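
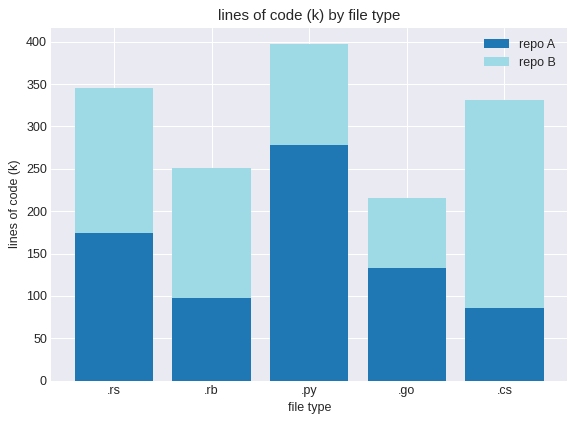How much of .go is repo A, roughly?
≈ 150

repo A top ≈ 150, bottom ≈ 0; segment ≈ 150.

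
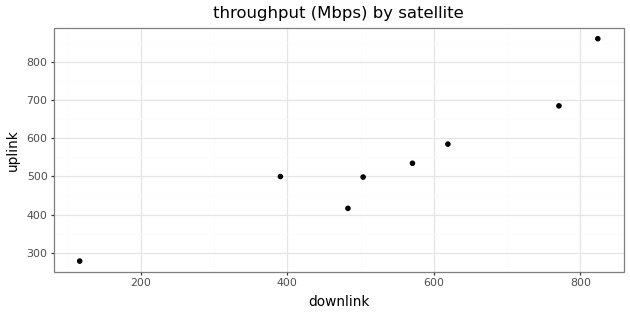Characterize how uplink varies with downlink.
Points are positively correlated; strong (|r| ≈ 0.9).

positive, strong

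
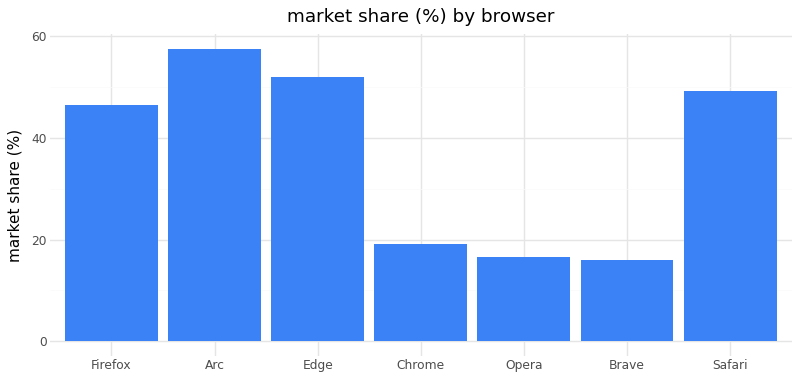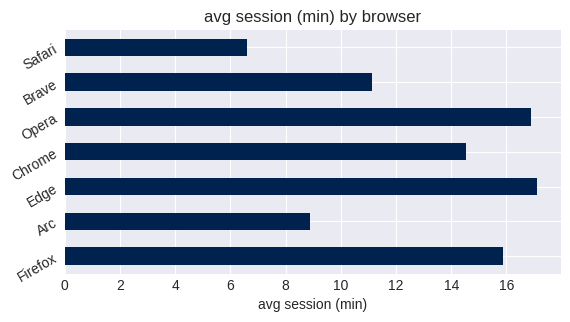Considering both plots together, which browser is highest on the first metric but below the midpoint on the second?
Chart 2 median avg session (min) ≈ 14; below-median browsers: Arc, Brave, Safari. Among those, Arc has the highest market share (%) (≈ 60).

Arc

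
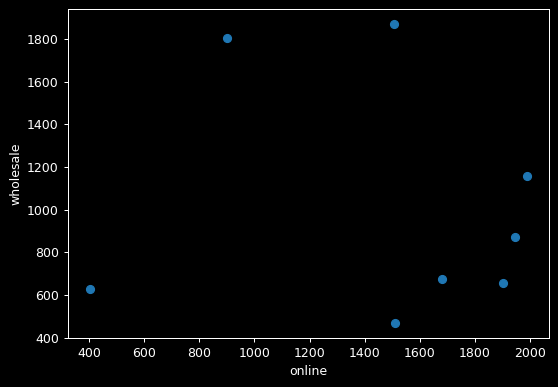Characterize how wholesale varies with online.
no clear correlation

Points are roughly uncorrelated; weak (|r| ≈ 0.1).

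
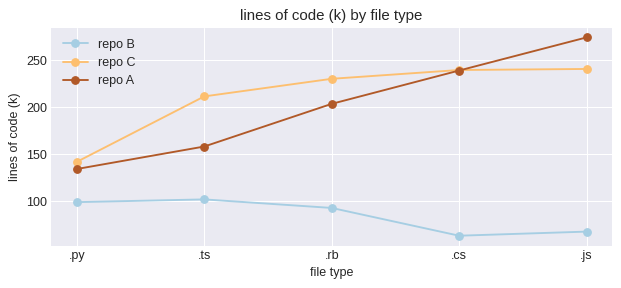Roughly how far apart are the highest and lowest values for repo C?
≈ 100

Max .js ≈ 240, min .py ≈ 140; range ≈ 100.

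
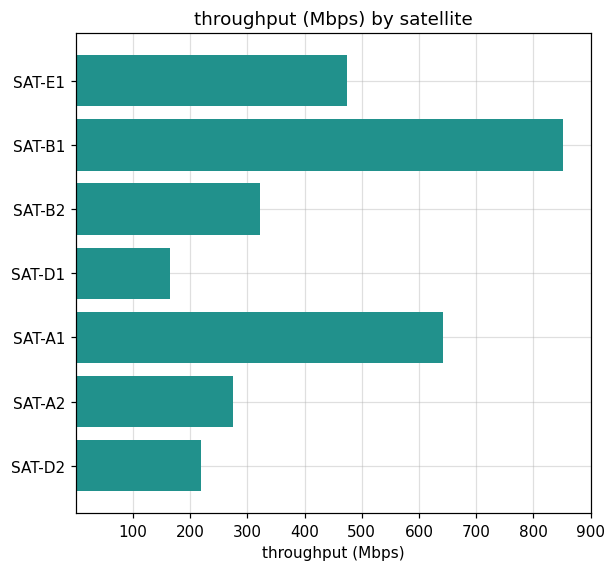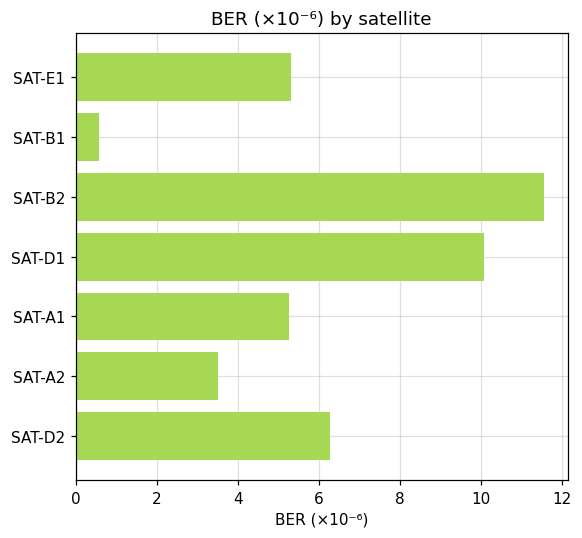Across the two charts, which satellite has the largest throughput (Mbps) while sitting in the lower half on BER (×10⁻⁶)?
SAT-B1

Chart 2 median BER (×10⁻⁶) ≈ 6; below-median satellites: SAT-B1, SAT-A1, SAT-A2. Among those, SAT-B1 has the highest throughput (Mbps) (≈ 900).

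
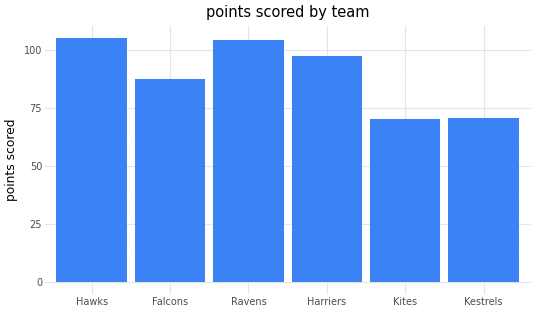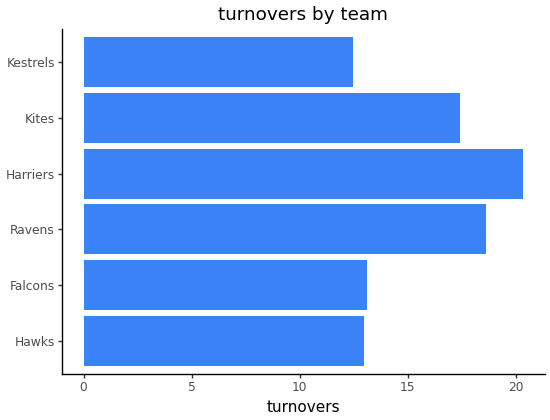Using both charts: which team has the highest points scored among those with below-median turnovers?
Hawks

Chart 2 median turnovers ≈ 16; below-median teams: Hawks, Falcons, Kestrels. Among those, Hawks has the highest points scored (≈ 110).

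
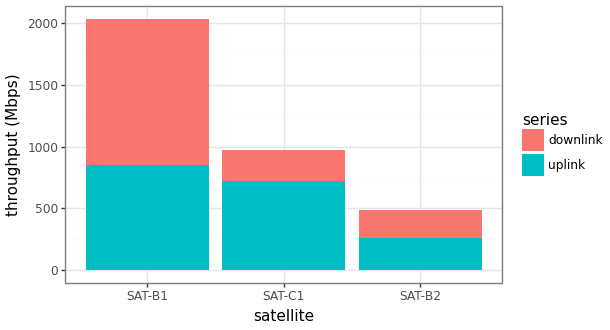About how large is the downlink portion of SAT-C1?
≈ 200

downlink top ≈ 1000, bottom ≈ 800; segment ≈ 200.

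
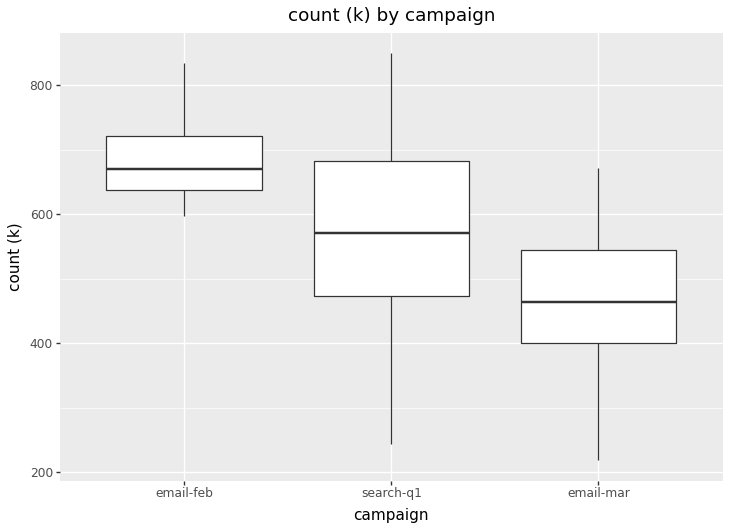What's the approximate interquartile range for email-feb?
≈ 80

Q3 ≈ 720, Q1 ≈ 640; IQR ≈ 80.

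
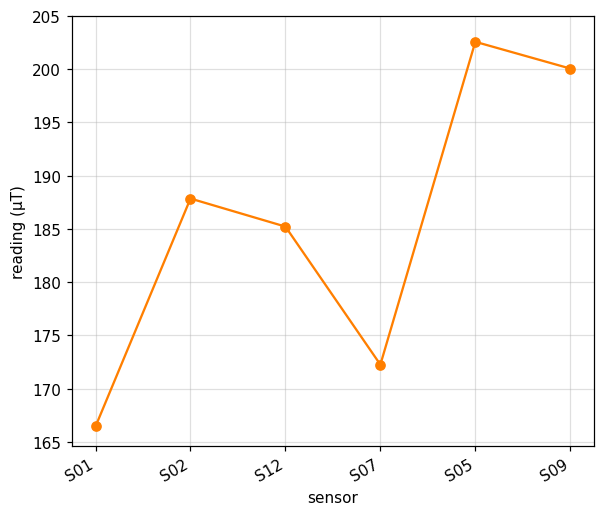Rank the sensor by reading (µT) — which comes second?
Top 3: S05 ≈ 205, S09 ≈ 200, S02 ≈ 190.

S09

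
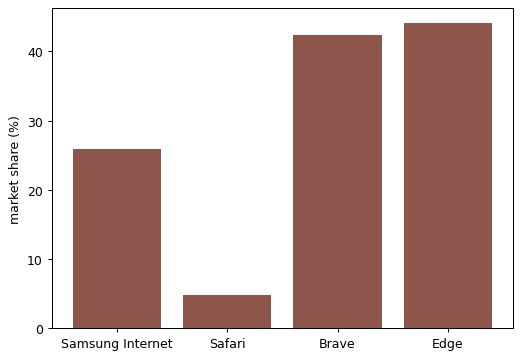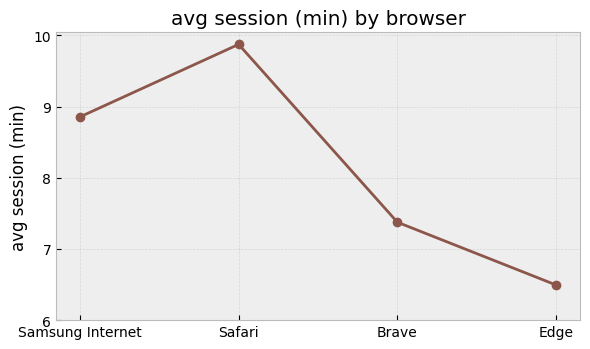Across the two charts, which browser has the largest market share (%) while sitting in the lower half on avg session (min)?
Chart 2 median avg session (min) ≈ 8; below-median browsers: Brave, Edge. Among those, Edge has the highest market share (%) (≈ 45).

Edge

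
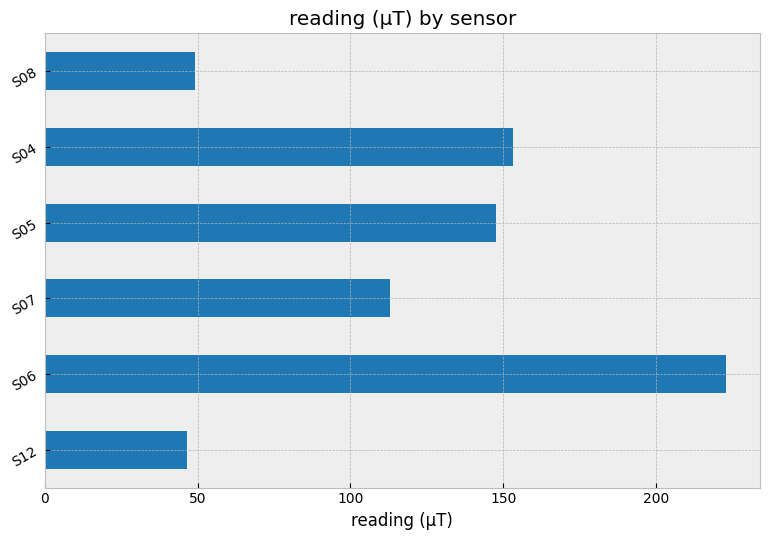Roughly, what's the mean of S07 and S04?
(120 + 160) / 2 ≈ 140.

≈ 140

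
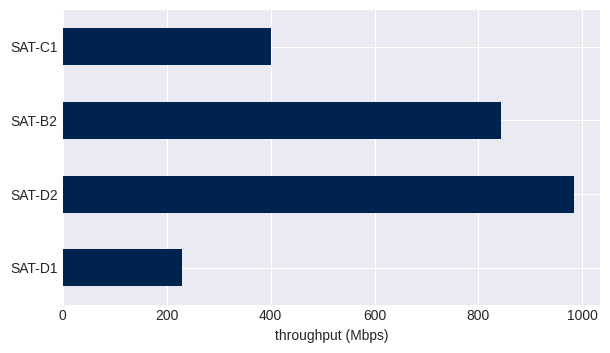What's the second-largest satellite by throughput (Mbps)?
SAT-B2

Top 3: SAT-D2 ≈ 1000, SAT-B2 ≈ 800, SAT-C1 ≈ 400.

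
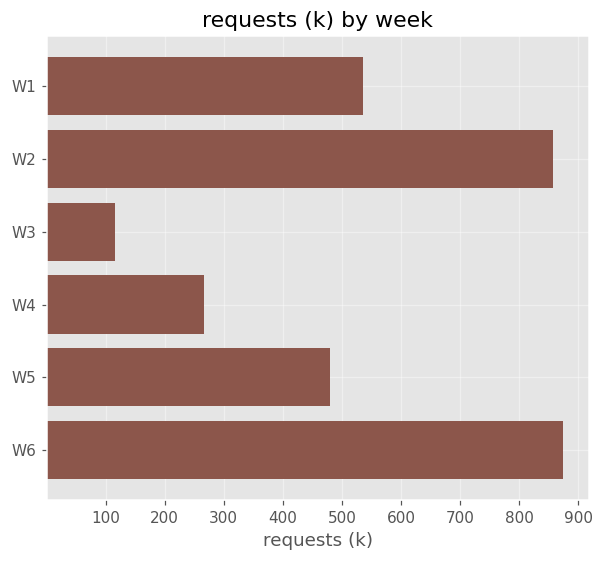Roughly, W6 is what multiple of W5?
≈ 1.8×

W6 ≈ 900, W5 ≈ 500; 900/500 ≈ 1.8.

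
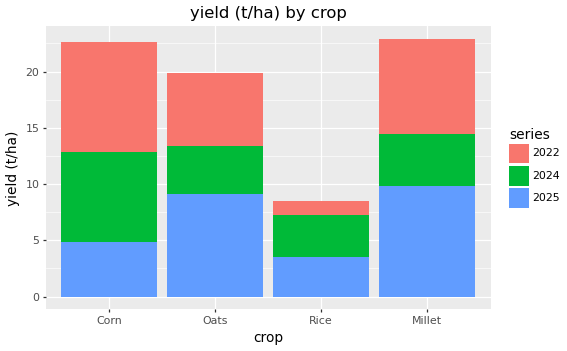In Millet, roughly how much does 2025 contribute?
≈ 10

2025 top ≈ 10, bottom ≈ 0; segment ≈ 10.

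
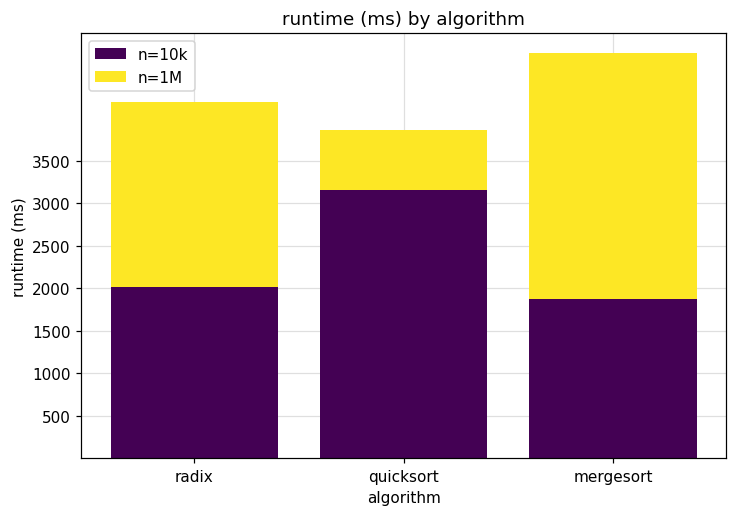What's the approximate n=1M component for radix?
n=1M top ≈ 4000, bottom ≈ 2000; segment ≈ 2000.

≈ 2000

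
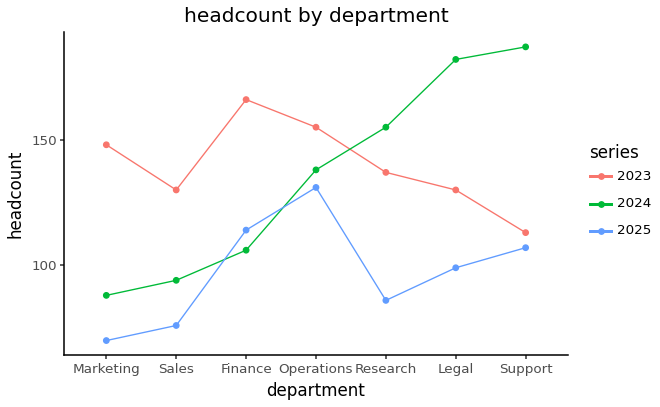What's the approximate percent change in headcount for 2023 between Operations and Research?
Operations ≈ 160, Research ≈ 140; (140 − 160) / 160 ≈ -12.5%.

≈ -12.5%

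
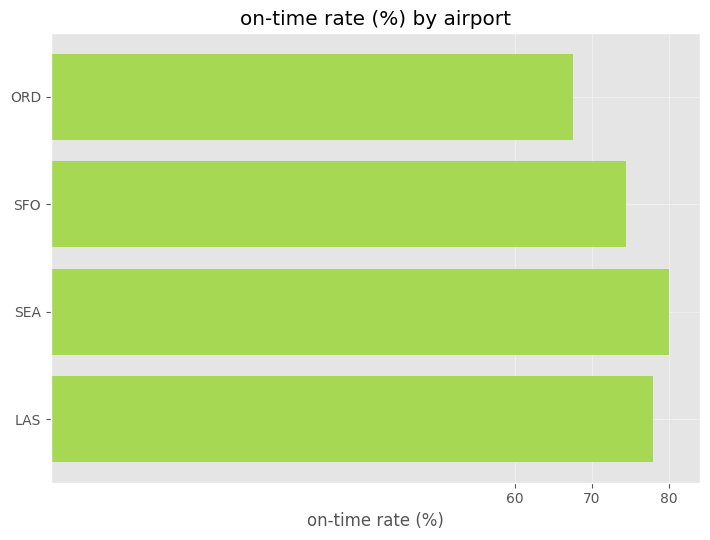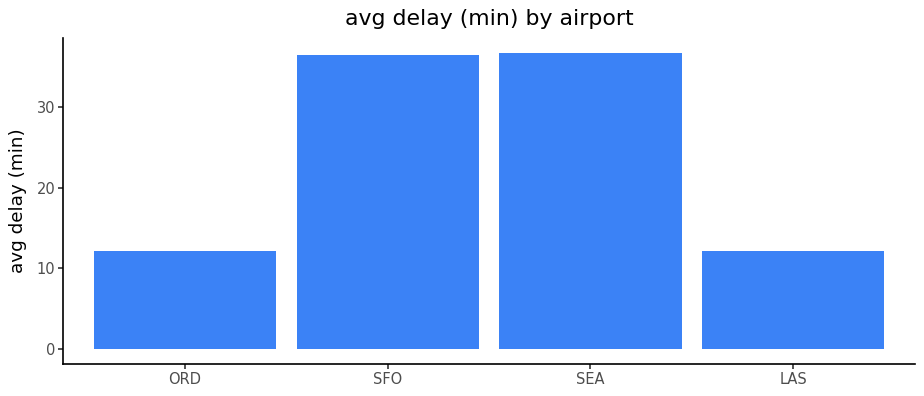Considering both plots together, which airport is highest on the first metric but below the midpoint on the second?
LAS

Chart 2 median avg delay (min) ≈ 25; below-median airports: ORD, LAS. Among those, LAS has the highest on-time rate (%) (≈ 80).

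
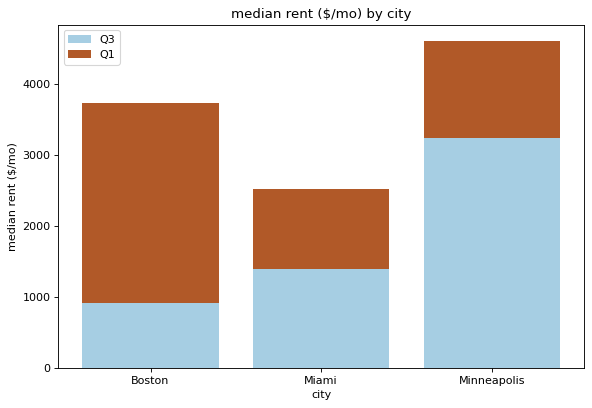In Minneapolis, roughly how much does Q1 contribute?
Q1 top ≈ 4500, bottom ≈ 3000; segment ≈ 1500.

≈ 1500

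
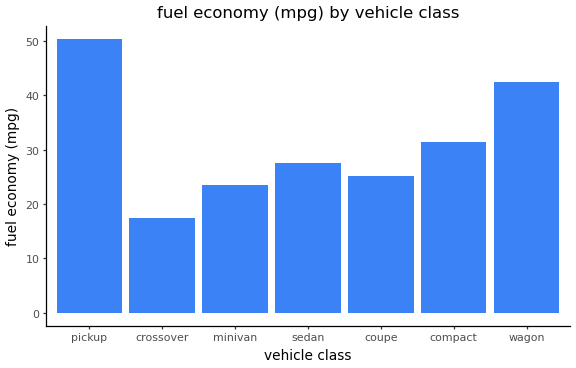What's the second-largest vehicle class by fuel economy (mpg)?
Top 3: pickup ≈ 50, wagon ≈ 45, compact ≈ 30.

wagon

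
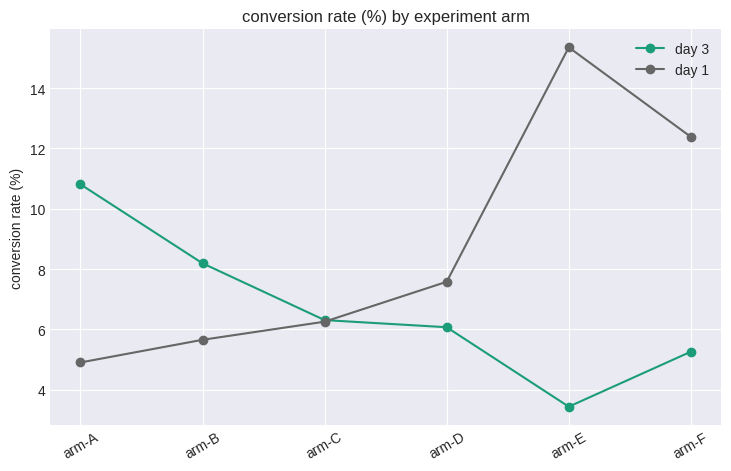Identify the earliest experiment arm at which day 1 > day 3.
arm-D

arm-C: day 1 ≈ 6 vs day 3 ≈ 6 (not yet); arm-D: day 1 ≈ 8 vs day 3 ≈ 6 (first crossover).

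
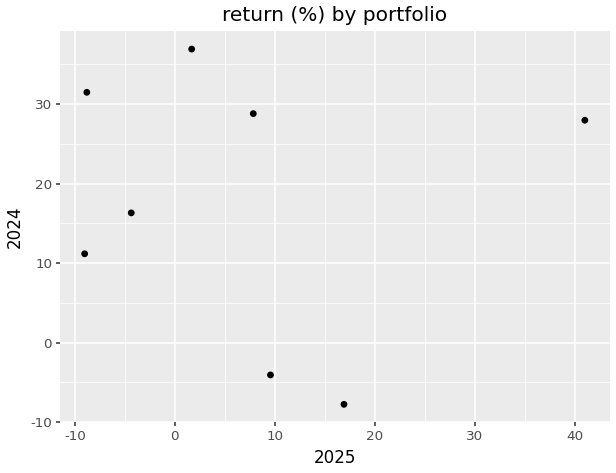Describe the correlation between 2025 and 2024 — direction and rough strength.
Points are roughly uncorrelated; weak (|r| ≈ 0.1).

no clear correlation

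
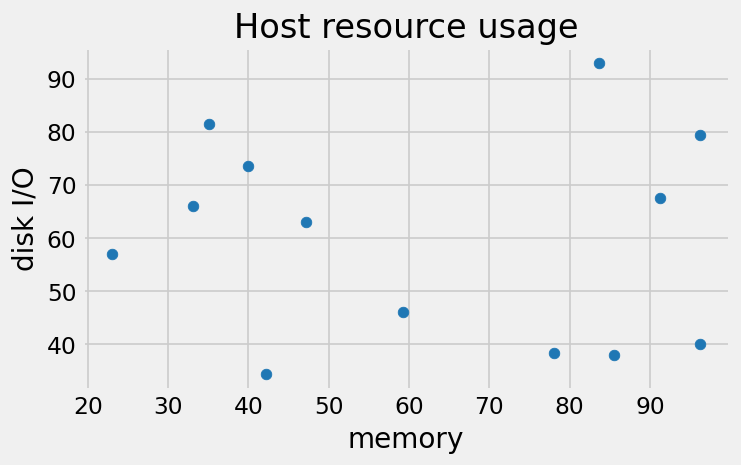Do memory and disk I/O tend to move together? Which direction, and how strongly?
no clear correlation

Points are roughly uncorrelated; weak (|r| ≈ 0.1).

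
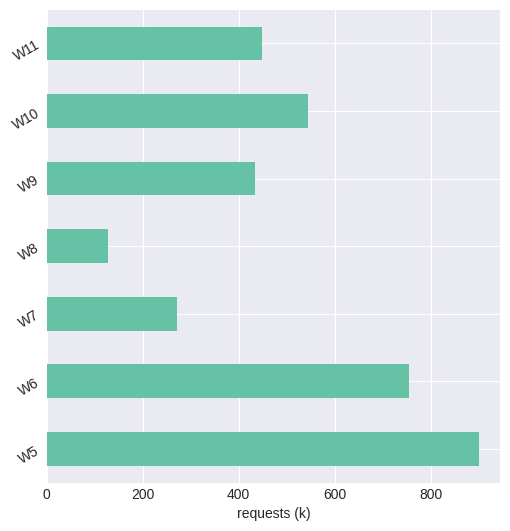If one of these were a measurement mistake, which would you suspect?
W5

W5 ≈ 900; the rest sit between ≈ 100 and ≈ 800.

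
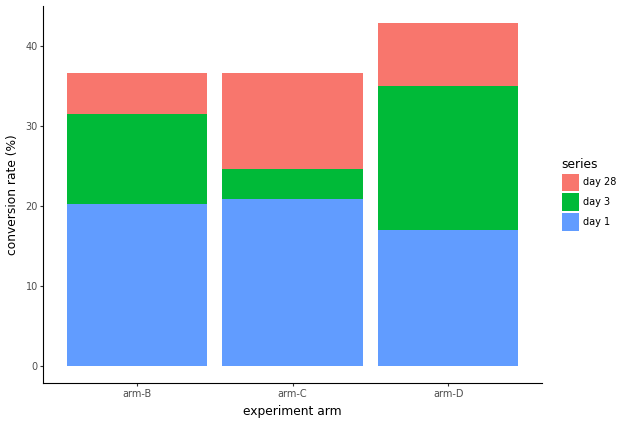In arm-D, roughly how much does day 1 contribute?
≈ 15

day 1 top ≈ 15, bottom ≈ 0; segment ≈ 15.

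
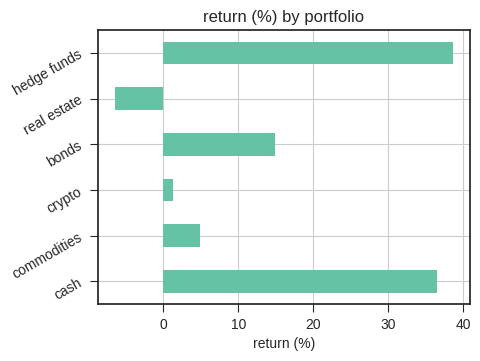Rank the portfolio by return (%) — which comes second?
Top 3: hedge funds ≈ 40, cash ≈ 35, bonds ≈ 15.

cash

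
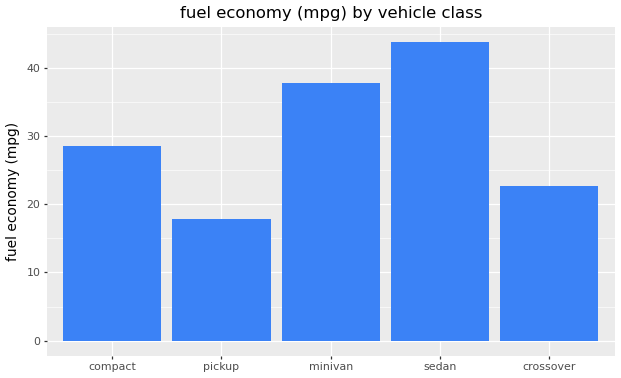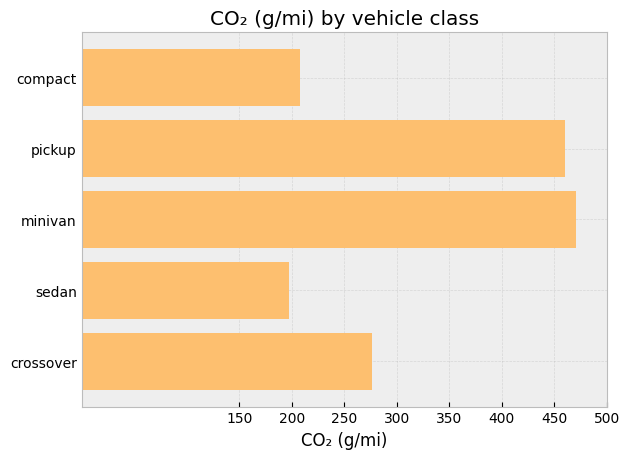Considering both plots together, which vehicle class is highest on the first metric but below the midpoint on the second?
sedan

Chart 2 median CO₂ (g/mi) ≈ 300; below-median vehicle classes: compact, sedan. Among those, sedan has the highest fuel economy (mpg) (≈ 45).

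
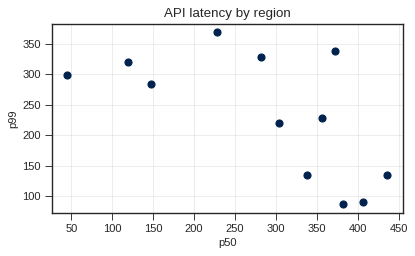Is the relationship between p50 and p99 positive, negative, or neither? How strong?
Points are negatively correlated; moderate (|r| ≈ 0.6).

negative, moderate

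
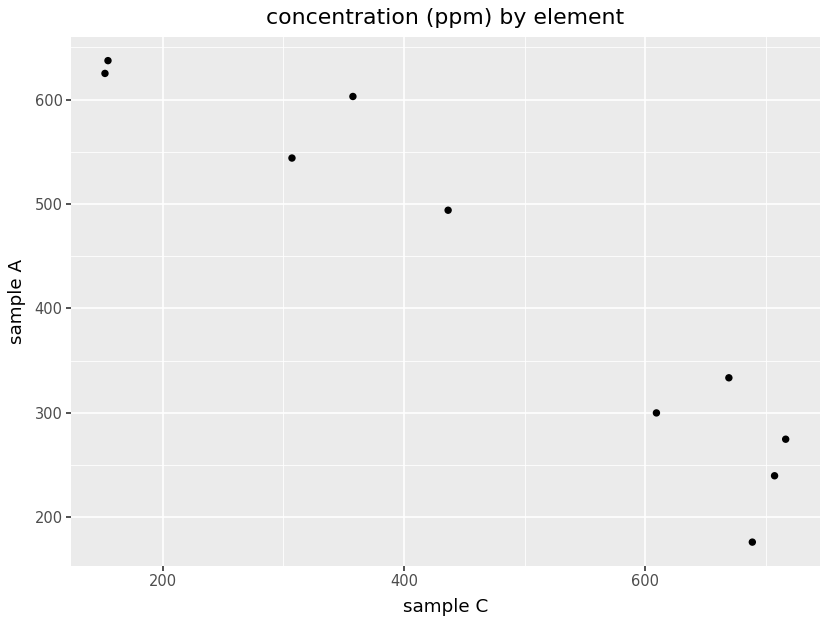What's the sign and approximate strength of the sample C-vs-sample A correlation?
Points are negatively correlated; strong (|r| ≈ 1.0).

negative, strong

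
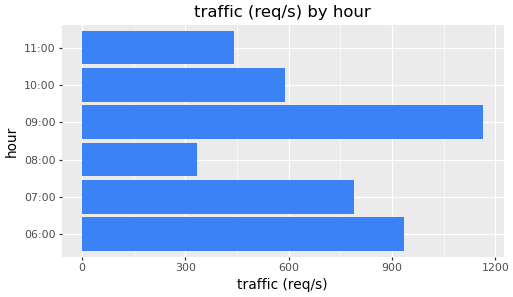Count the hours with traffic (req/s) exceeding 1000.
1

Above 1000: 09:00.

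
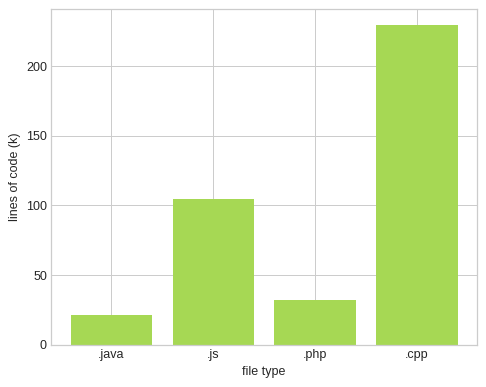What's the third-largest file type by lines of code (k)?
Top 4: .cpp ≈ 220, .js ≈ 100, .php ≈ 40, .java ≈ 20.

.php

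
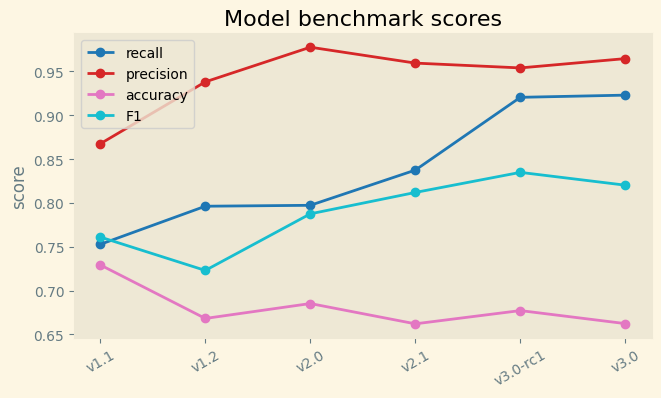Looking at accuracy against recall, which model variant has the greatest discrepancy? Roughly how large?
v3.0: accuracy ≈ 0.65, recall ≈ 0.90 → gap ≈ 0.25. Next-largest (v3.0-rc1) is only ≈ 0.20.

v3.0, ≈ 0.25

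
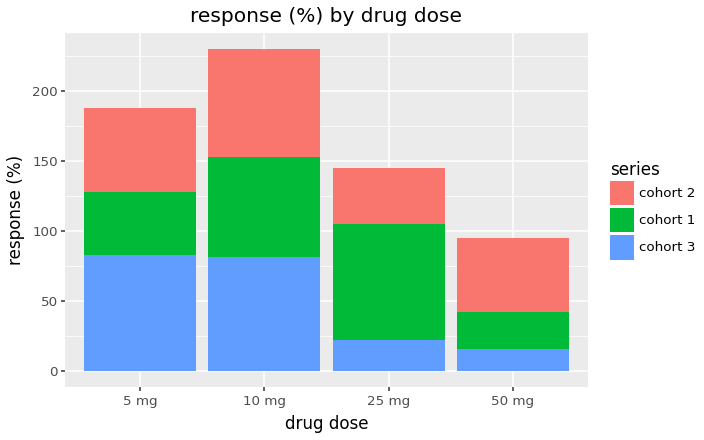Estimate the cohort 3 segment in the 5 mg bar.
cohort 3 top ≈ 80, bottom ≈ 0; segment ≈ 80.

≈ 80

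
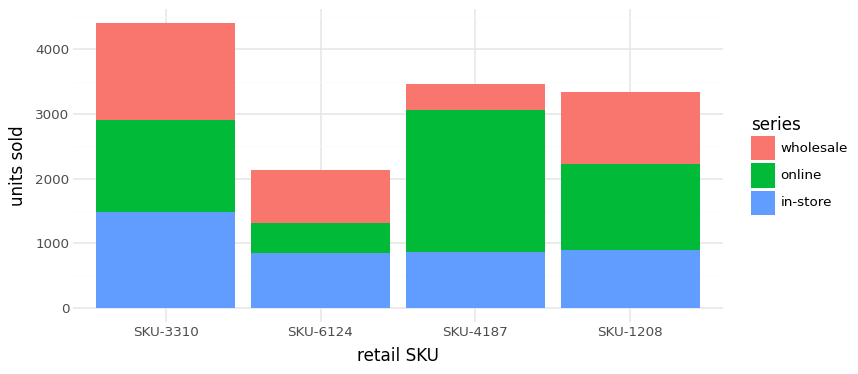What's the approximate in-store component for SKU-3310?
≈ 1500

in-store top ≈ 1500, bottom ≈ 0; segment ≈ 1500.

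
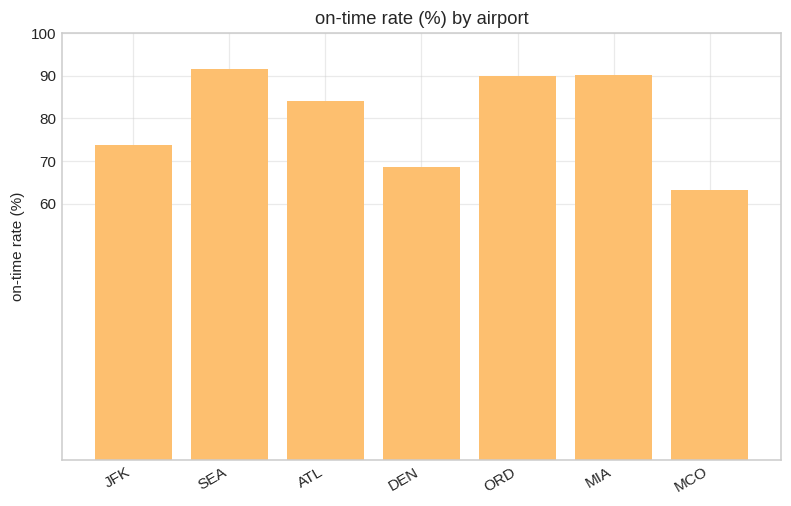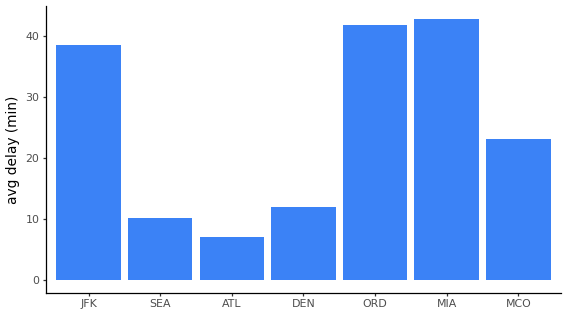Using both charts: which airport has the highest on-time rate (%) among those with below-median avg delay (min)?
Chart 2 median avg delay (min) ≈ 25; below-median airports: SEA, ATL, DEN. Among those, SEA has the highest on-time rate (%) (≈ 90).

SEA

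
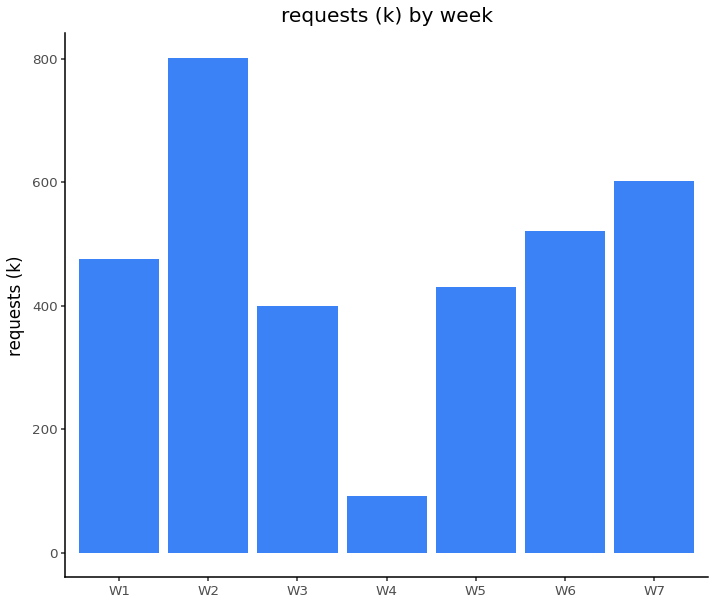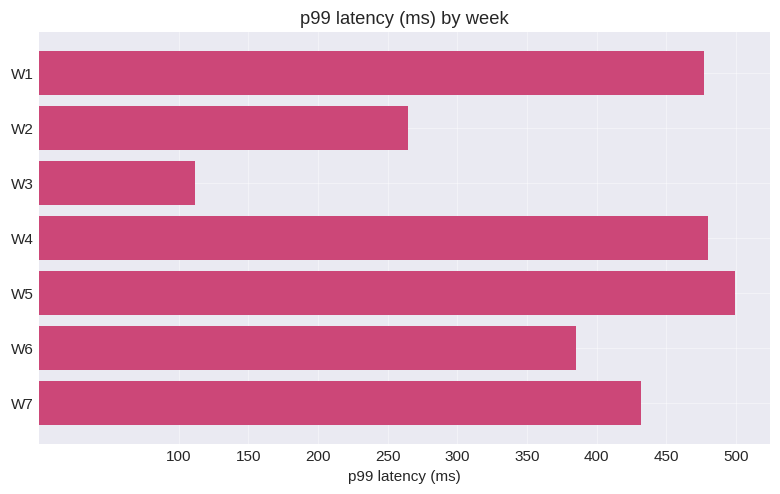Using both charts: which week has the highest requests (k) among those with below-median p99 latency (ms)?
Chart 2 median p99 latency (ms) ≈ 450; below-median weeks: W2, W3, W6. Among those, W2 has the highest requests (k) (≈ 800).

W2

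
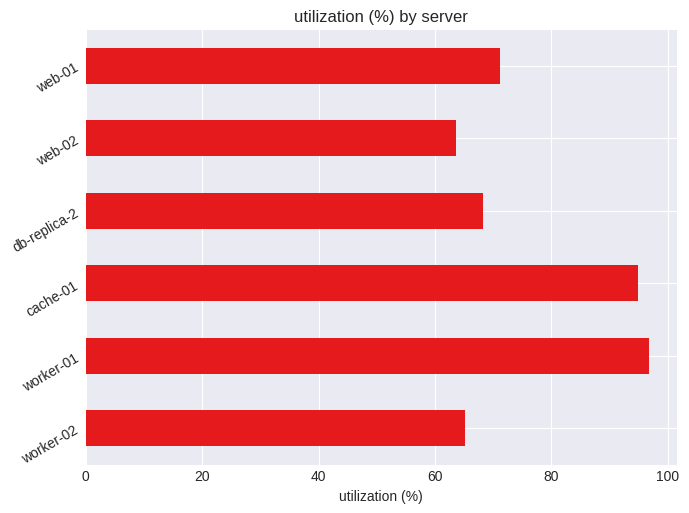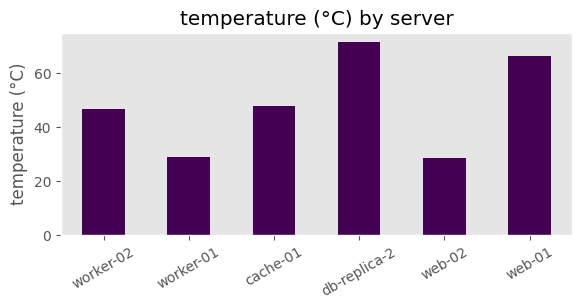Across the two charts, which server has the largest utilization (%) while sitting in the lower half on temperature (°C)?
Chart 2 median temperature (°C) ≈ 50; below-median servers: worker-02, worker-01, web-02. Among those, worker-01 has the highest utilization (%) (≈ 100).

worker-01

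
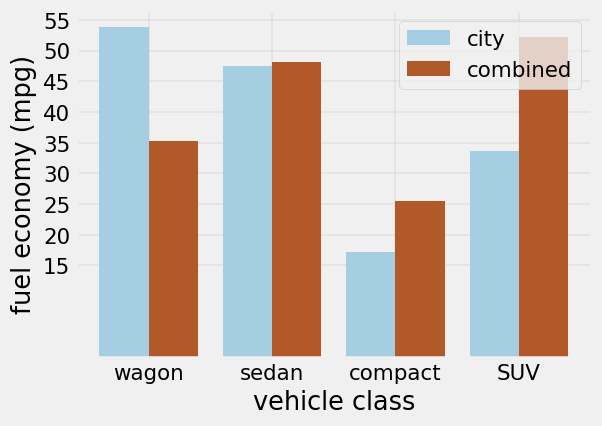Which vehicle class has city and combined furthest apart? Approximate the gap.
wagon, ≈ 20 mpg

wagon: city ≈ 55, combined ≈ 35 → gap ≈ 20. Next-largest (SUV) is only ≈ 15.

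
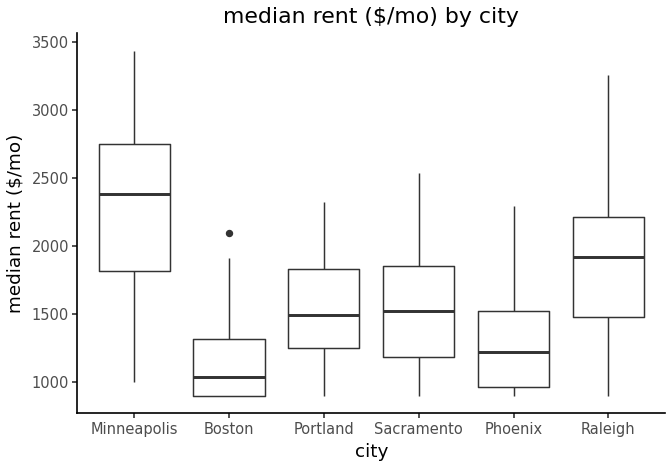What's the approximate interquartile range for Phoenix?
Q3 ≈ 1500, Q1 ≈ 1000; IQR ≈ 500.

≈ 500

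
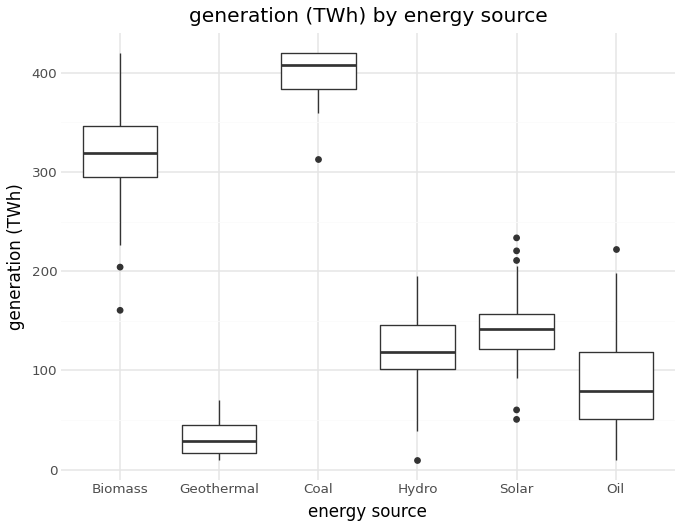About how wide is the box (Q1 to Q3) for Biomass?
≈ 50

Q3 ≈ 350, Q1 ≈ 300; IQR ≈ 50.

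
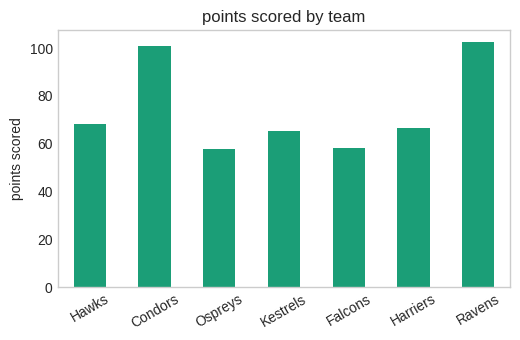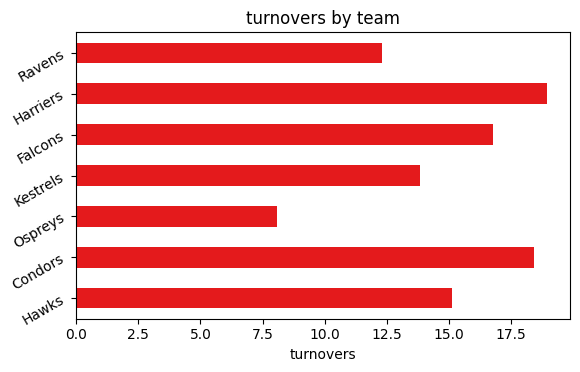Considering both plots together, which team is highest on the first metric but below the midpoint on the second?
Ravens

Chart 2 median turnovers ≈ 16; below-median teams: Ospreys, Kestrels, Ravens. Among those, Ravens has the highest points scored (≈ 100).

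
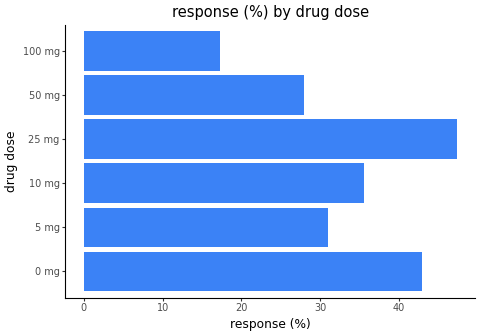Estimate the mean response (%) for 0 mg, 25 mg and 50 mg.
(45 + 45 + 30) / 3 ≈ 40.

≈ 40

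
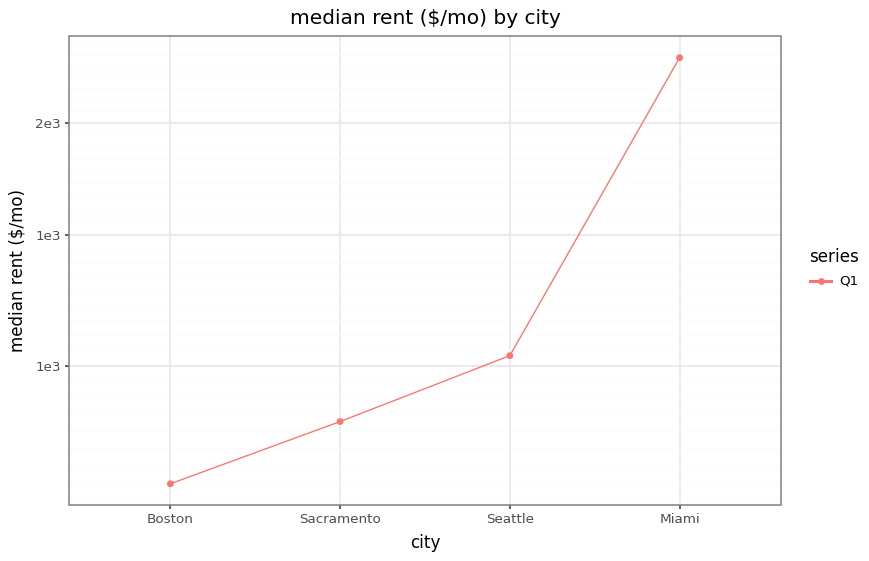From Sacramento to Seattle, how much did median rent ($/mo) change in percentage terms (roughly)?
Sacramento ≈ 1100, Seattle ≈ 1200; (1200 − 1100) / 1100 ≈ +9.1%.

≈ +9.1%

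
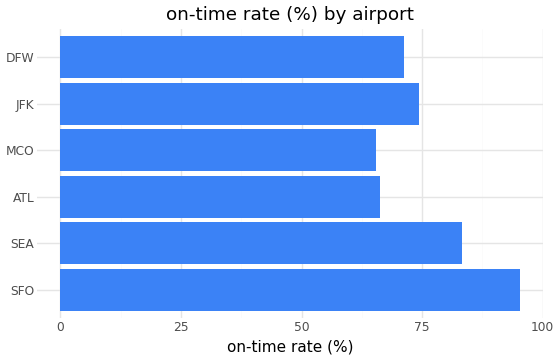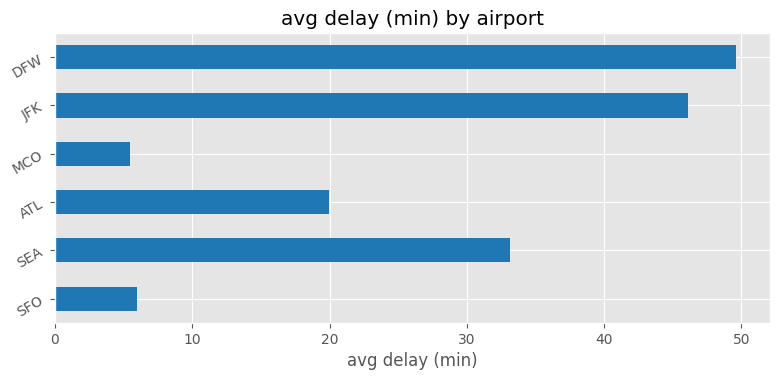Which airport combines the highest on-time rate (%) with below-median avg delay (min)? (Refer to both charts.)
SFO

Chart 2 median avg delay (min) ≈ 25; below-median airports: SFO, ATL, MCO. Among those, SFO has the highest on-time rate (%) (≈ 100).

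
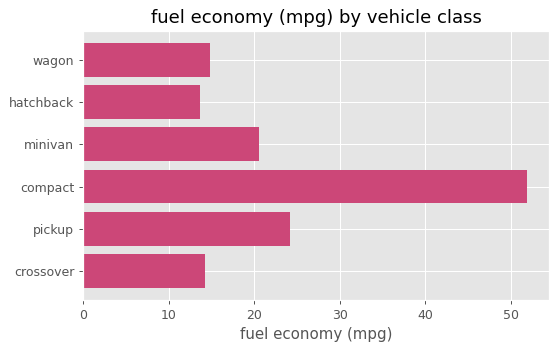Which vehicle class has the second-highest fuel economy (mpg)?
pickup

Top 3: compact ≈ 50, pickup ≈ 25, minivan ≈ 20.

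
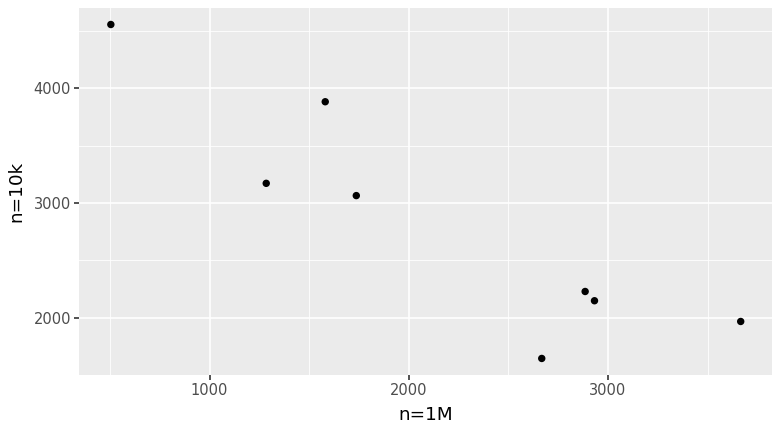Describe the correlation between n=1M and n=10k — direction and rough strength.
Points are negatively correlated; strong (|r| ≈ 0.9).

negative, strong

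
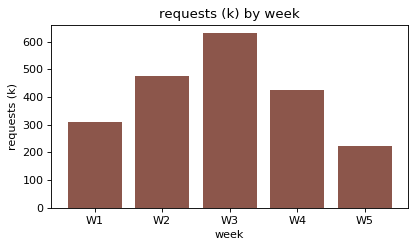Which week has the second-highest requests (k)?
Top 3: W3 ≈ 600, W2 ≈ 500, W4 ≈ 400.

W2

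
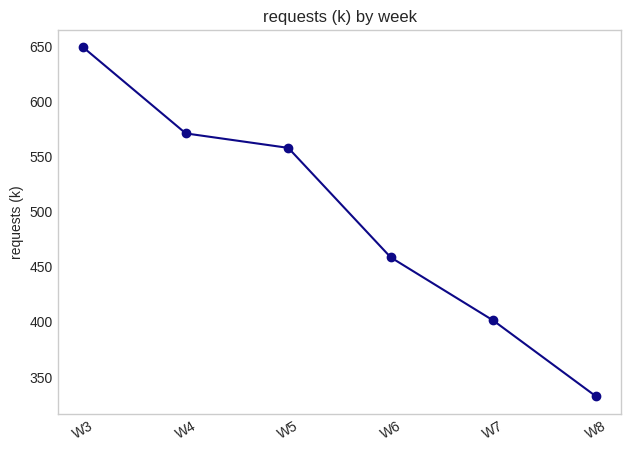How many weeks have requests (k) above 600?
1

Above 600: W3.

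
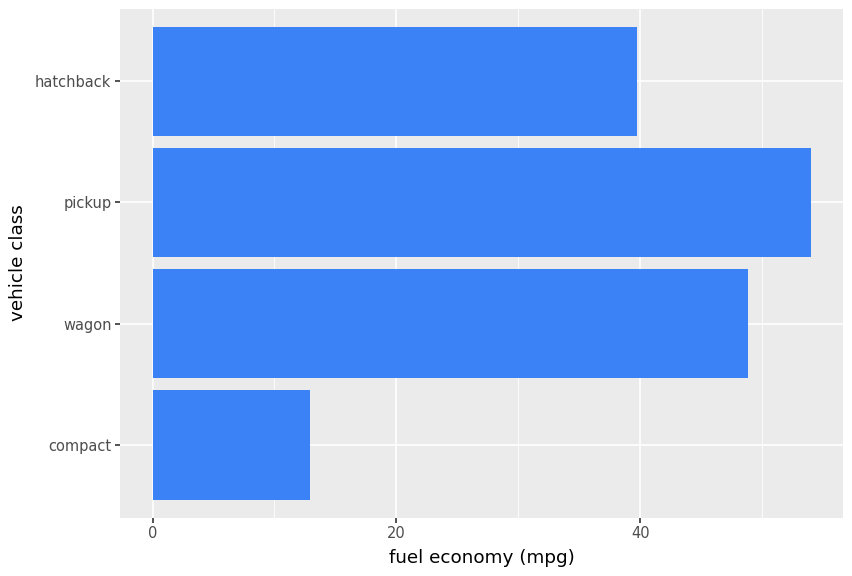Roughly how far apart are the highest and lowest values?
≈ 40

Max pickup ≈ 55, min compact ≈ 15; range ≈ 40.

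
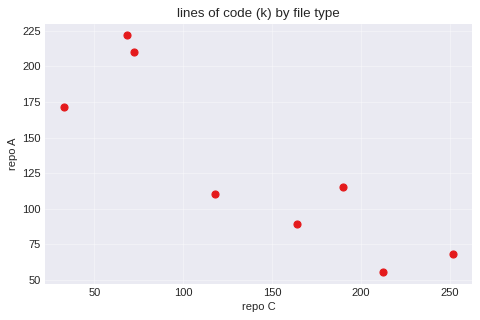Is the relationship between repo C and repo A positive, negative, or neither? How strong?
negative, strong

Points are negatively correlated; strong (|r| ≈ 0.9).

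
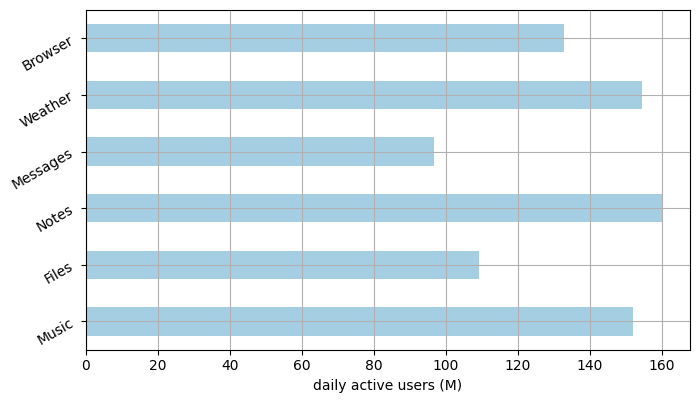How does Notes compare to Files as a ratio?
≈ 1.6×

Notes ≈ 160, Files ≈ 100; 160/100 ≈ 1.6.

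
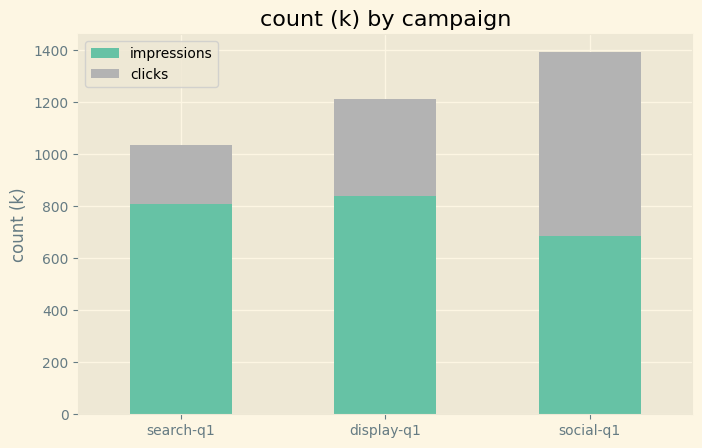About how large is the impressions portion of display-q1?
impressions top ≈ 800, bottom ≈ 0; segment ≈ 800.

≈ 800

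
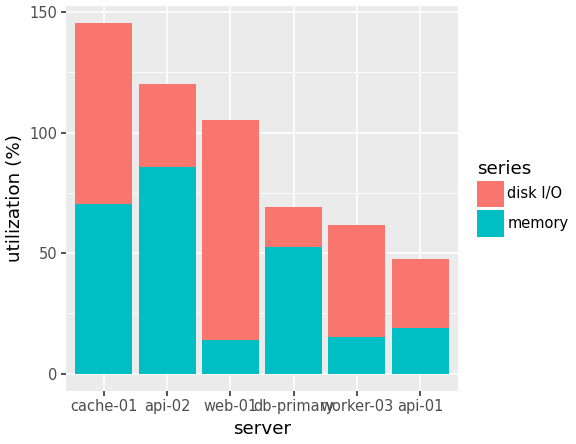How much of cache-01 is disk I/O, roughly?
≈ 60

disk I/O top ≈ 140, bottom ≈ 80; segment ≈ 60.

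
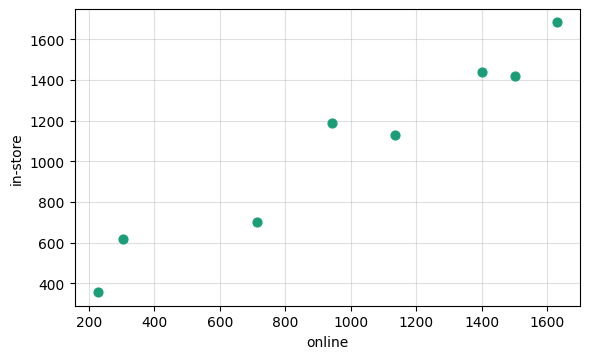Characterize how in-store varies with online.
Points are positively correlated; strong (|r| ≈ 1.0).

positive, strong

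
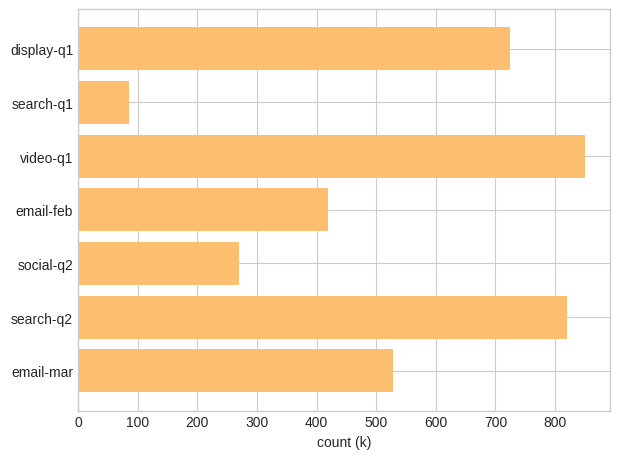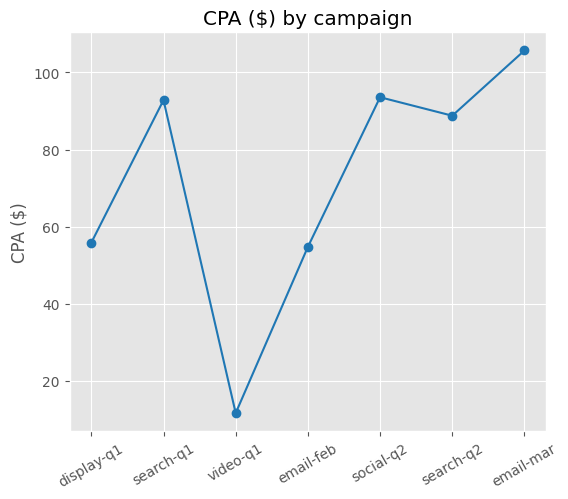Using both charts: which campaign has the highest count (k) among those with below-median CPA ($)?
video-q1

Chart 2 median CPA ($) ≈ 90; below-median campaigns: display-q1, video-q1, email-feb. Among those, video-q1 has the highest count (k) (≈ 800).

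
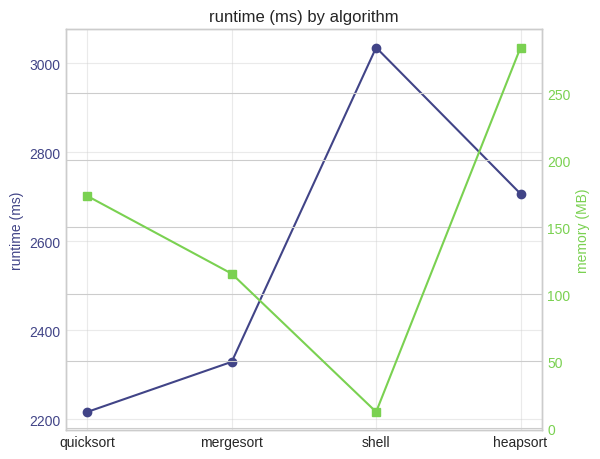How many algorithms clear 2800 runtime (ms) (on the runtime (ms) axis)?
Above 2800: shell.

1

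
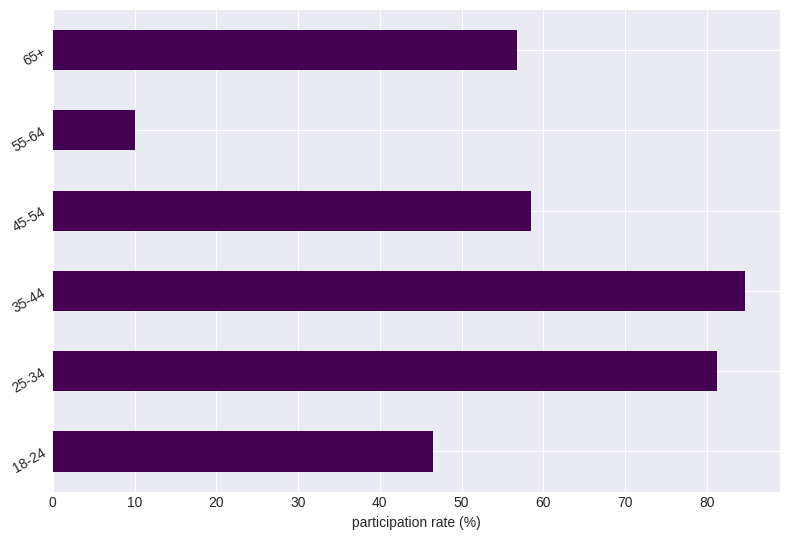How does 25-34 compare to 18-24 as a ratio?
25-34 ≈ 80, 18-24 ≈ 50; 80/50 ≈ 1.6.

≈ 1.6×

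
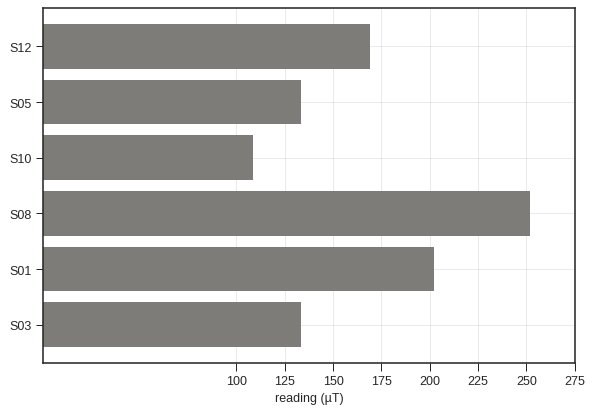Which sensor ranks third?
S12

Top 4: S08 ≈ 250, S01 ≈ 200, S12 ≈ 175, S03 ≈ 125.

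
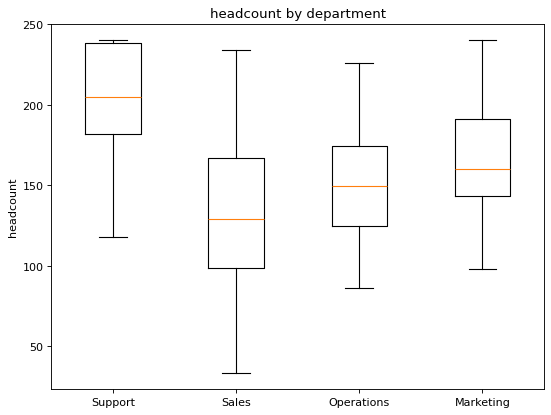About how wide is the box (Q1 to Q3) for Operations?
≈ 50

Q3 ≈ 170, Q1 ≈ 120; IQR ≈ 50.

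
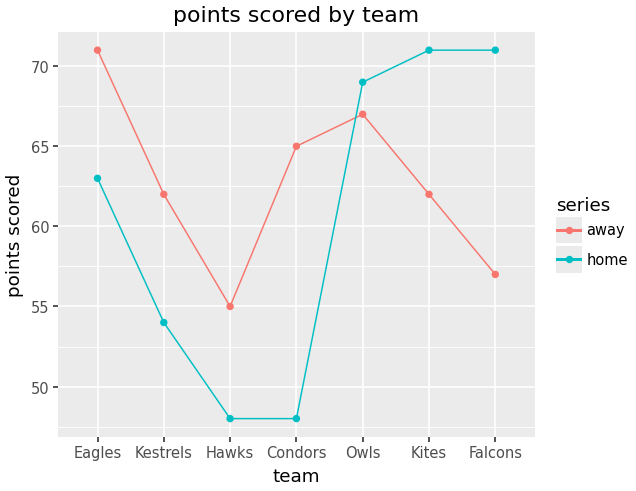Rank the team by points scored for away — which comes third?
Top 4 for away: Eagles ≈ 72, Owls ≈ 68, Condors ≈ 64, Kites ≈ 62.

Condors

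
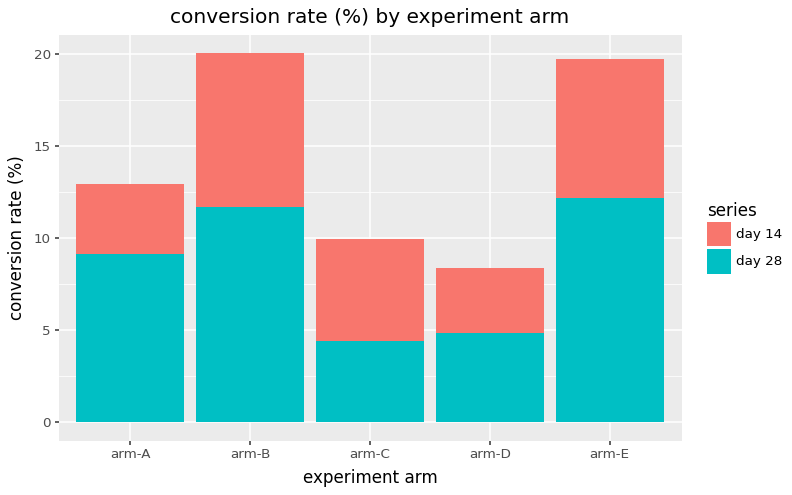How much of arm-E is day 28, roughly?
day 28 top ≈ 12, bottom ≈ 0; segment ≈ 12.

≈ 12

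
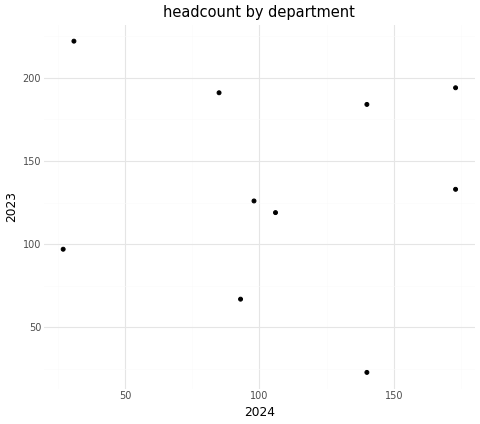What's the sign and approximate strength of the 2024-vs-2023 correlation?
Points are roughly uncorrelated; weak (|r| ≈ 0.1).

no clear correlation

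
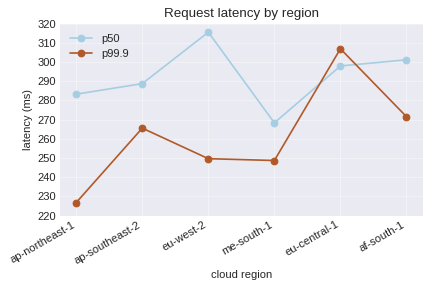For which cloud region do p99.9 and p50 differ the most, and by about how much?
eu-west-2, ≈ 70 ms

eu-west-2: p99.9 ≈ 250, p50 ≈ 320 → gap ≈ 70. Next-largest (ap-northeast-1) is only ≈ 50.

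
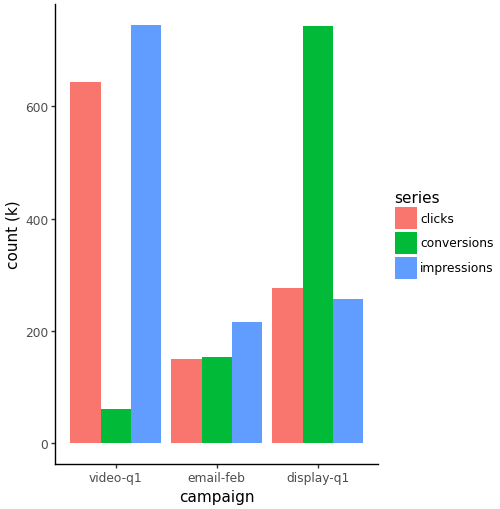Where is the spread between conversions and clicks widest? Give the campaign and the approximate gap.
video-q1, ≈ 500 k

video-q1: conversions ≈ 100, clicks ≈ 600 → gap ≈ 500. Next-largest (display-q1) is only ≈ 400.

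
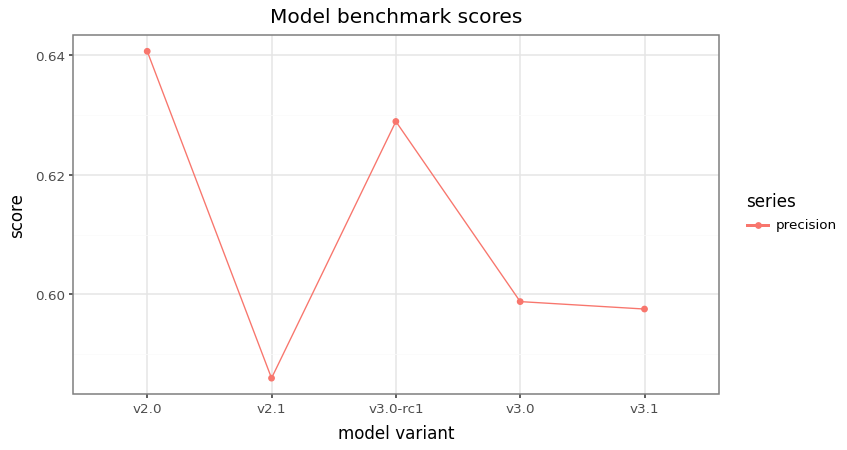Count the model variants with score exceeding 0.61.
Above 0.61: v2.0, v3.0-rc1.

2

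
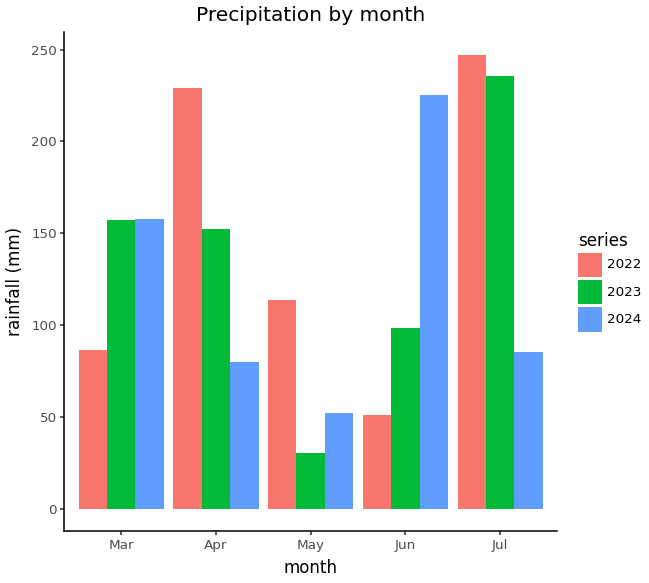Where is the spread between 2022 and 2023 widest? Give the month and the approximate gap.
May, ≈ 100 mm

May: 2022 ≈ 125, 2023 ≈ 25 → gap ≈ 100. Next-largest (Apr) is only ≈ 75.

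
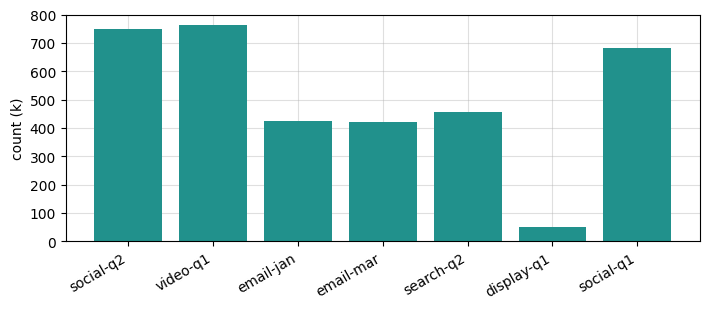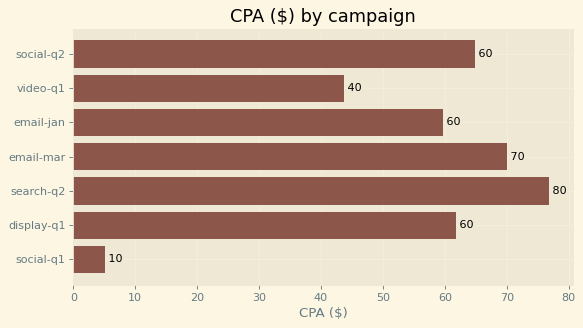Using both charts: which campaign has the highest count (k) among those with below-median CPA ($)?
video-q1

Chart 2 median CPA ($) ≈ 60; below-median campaigns: video-q1, email-jan, social-q1. Among those, video-q1 has the highest count (k) (≈ 800).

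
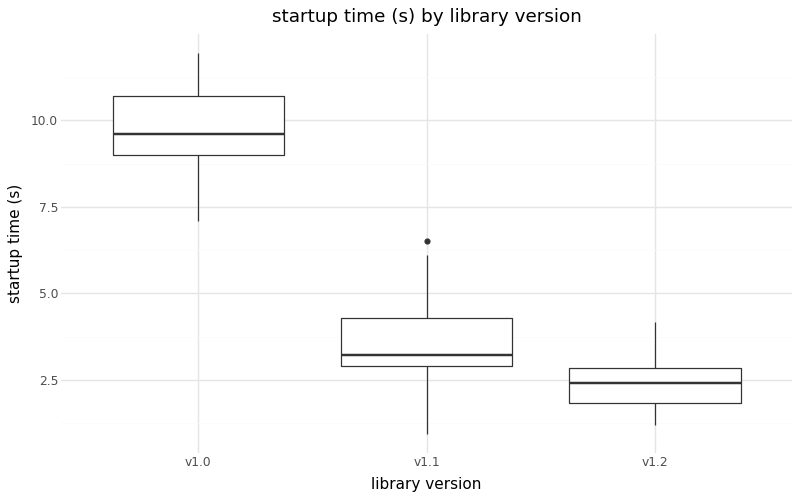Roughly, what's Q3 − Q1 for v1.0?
≈ 2

Q3 ≈ 11, Q1 ≈ 9; IQR ≈ 2.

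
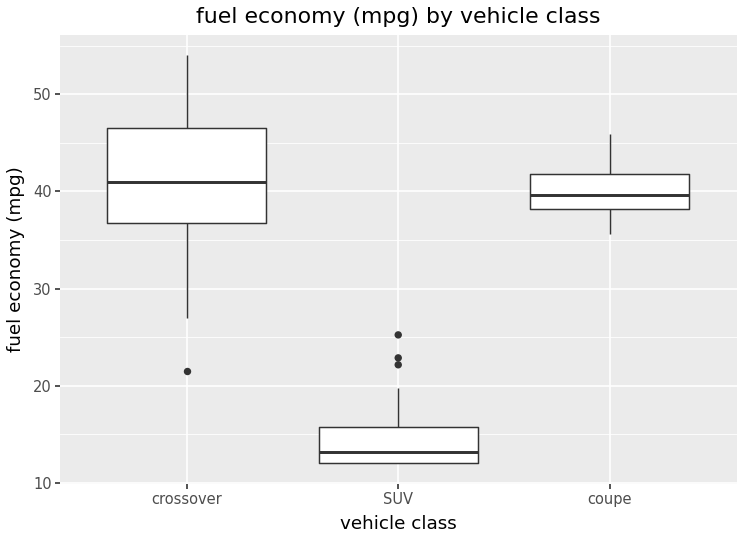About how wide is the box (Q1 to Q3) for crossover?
Q3 ≈ 45, Q1 ≈ 35; IQR ≈ 10.

≈ 10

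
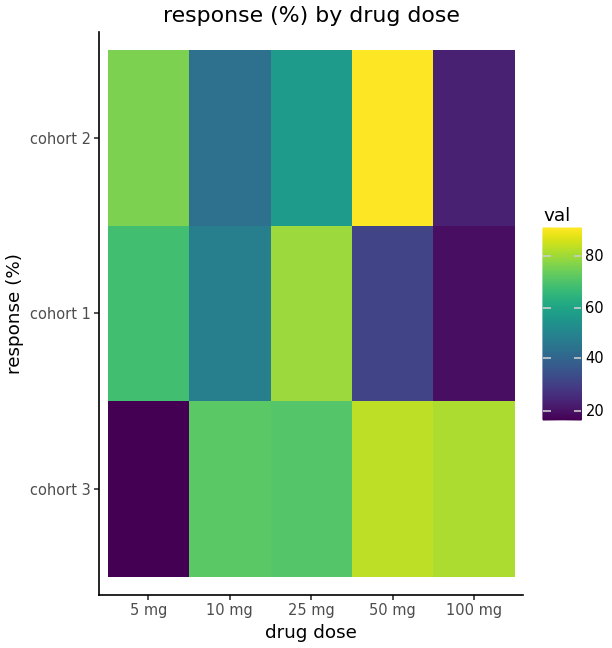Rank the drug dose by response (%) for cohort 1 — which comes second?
5 mg

Top 3 for cohort 1: 25 mg ≈ 80, 5 mg ≈ 70, 10 mg ≈ 50.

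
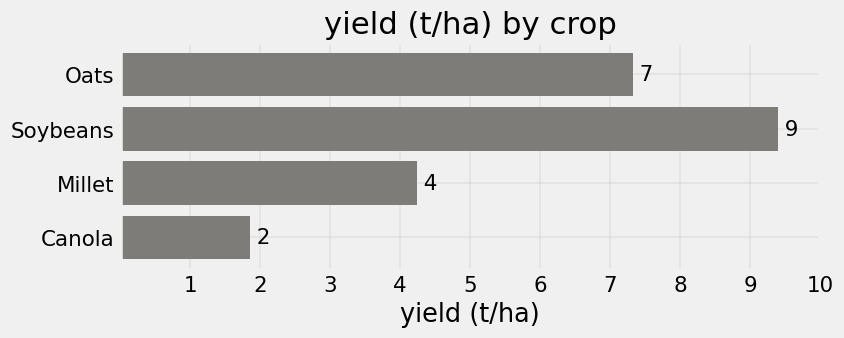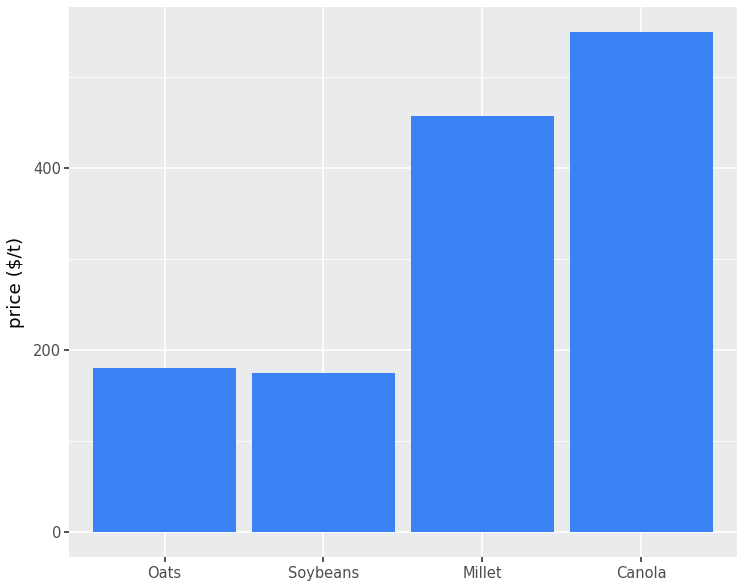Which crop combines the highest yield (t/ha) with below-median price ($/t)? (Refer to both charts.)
Chart 2 median price ($/t) ≈ 300; below-median crops: Oats, Soybeans. Among those, Soybeans has the highest yield (t/ha) (≈ 9).

Soybeans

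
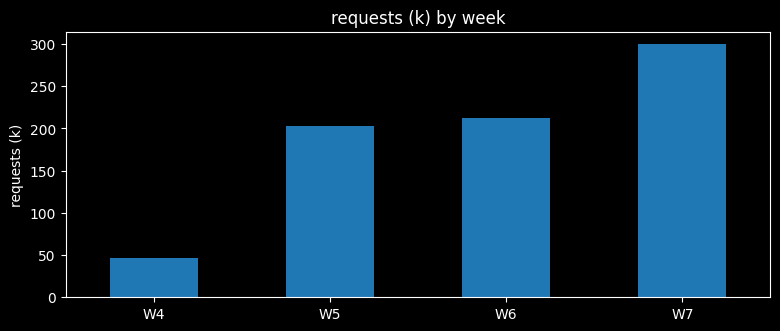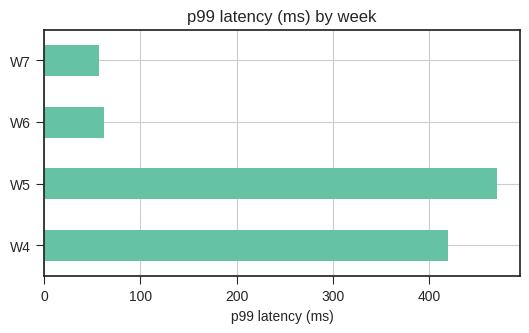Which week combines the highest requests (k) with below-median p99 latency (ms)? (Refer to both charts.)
W7

Chart 2 median p99 latency (ms) ≈ 250; below-median weeks: W6, W7. Among those, W7 has the highest requests (k) (≈ 300).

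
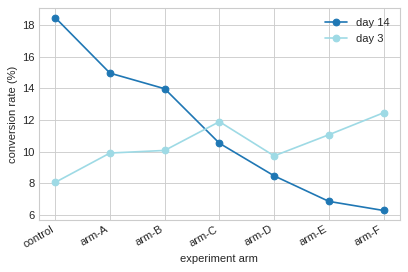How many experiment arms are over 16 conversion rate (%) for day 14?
1

Above 16: control.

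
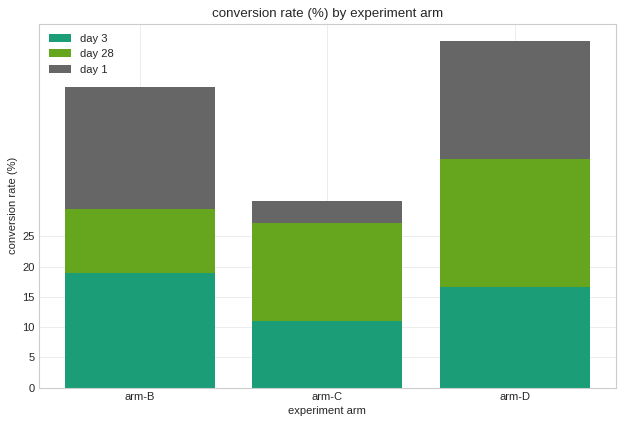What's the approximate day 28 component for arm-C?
≈ 15

day 28 top ≈ 25, bottom ≈ 10; segment ≈ 15.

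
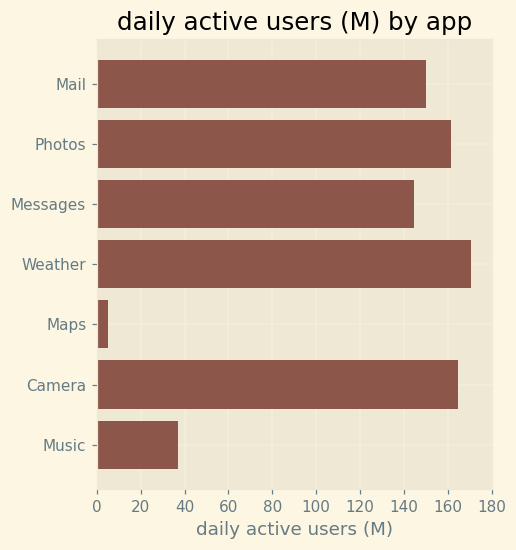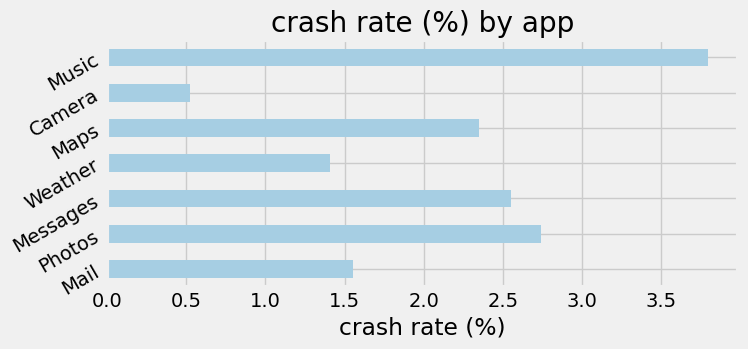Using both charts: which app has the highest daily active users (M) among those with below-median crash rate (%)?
Chart 2 median crash rate (%) ≈ 2.5; below-median apps: Mail, Weather, Camera. Among those, Weather has the highest daily active users (M) (≈ 180).

Weather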